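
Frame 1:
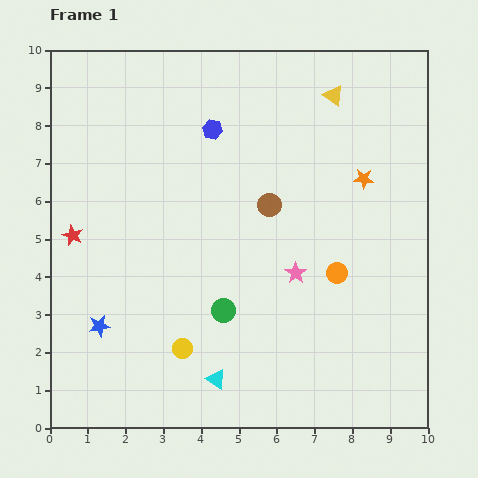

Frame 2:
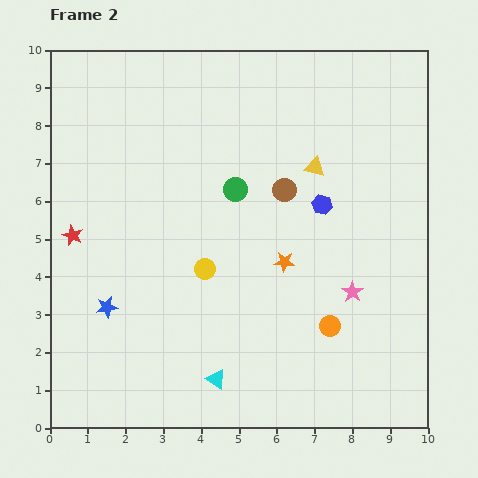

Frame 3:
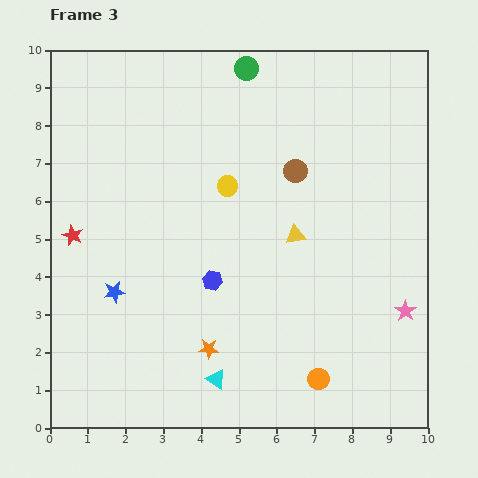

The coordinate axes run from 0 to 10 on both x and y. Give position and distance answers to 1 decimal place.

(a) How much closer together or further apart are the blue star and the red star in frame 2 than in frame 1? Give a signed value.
-0.4

Distance in frame 1: 2.5. Distance in frame 2: 2.1.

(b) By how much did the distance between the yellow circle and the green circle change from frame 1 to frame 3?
+1.6

Distance in frame 1: 1.5. Distance in frame 3: 3.1.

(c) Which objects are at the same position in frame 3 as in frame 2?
the cyan triangle, the red star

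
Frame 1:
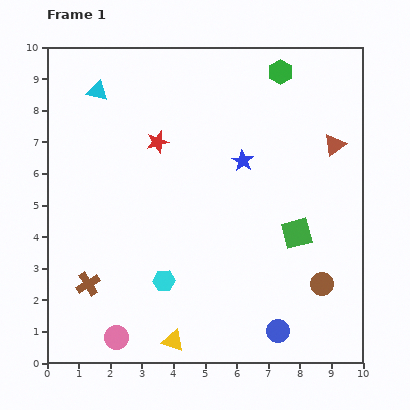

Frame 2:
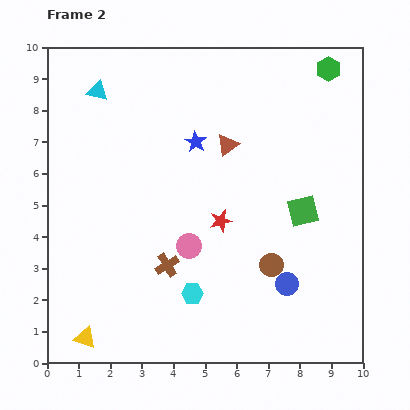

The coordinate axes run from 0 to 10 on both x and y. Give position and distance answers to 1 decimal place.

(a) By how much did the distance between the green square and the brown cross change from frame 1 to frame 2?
-2.2

Distance in frame 1: 6.8. Distance in frame 2: 4.6.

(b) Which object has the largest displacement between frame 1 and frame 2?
the pink circle

(moved 3.7; next 3.4)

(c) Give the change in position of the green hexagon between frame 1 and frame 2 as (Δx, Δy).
(1.5, 0.1)

The green hexagon was at (7.4, 9.2) in frame 1 and (8.9, 9.3) in frame 2.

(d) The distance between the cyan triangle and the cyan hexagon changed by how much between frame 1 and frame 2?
+0.7

Distance in frame 1: 6.4. Distance in frame 2: 7.1.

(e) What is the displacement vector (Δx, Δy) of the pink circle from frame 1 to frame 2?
(2.3, 2.9)

The pink circle was at (2.2, 0.8) in frame 1 and (4.5, 3.7) in frame 2.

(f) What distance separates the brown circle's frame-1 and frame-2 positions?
1.7

The brown circle moved from (8.7, 2.5) to (7.1, 3.1), a distance of √(1.6² + 0.6²) ≈ 1.7.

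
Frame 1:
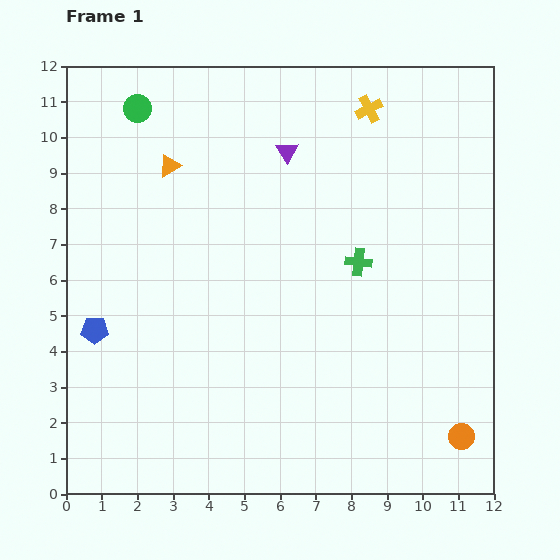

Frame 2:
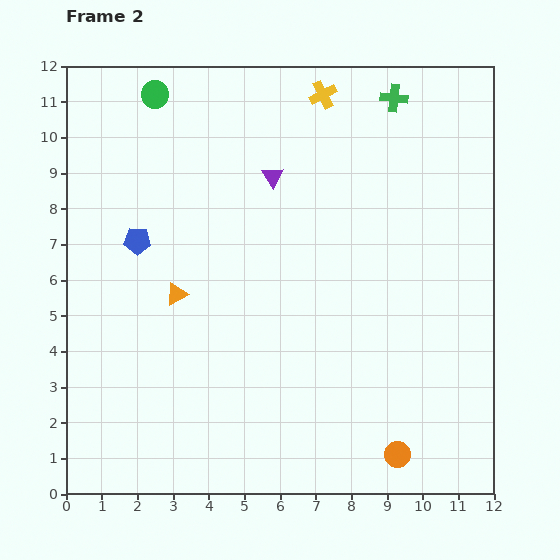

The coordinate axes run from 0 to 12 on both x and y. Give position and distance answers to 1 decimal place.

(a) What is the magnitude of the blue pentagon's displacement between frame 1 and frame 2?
2.8

The blue pentagon moved from (0.8, 4.6) to (2.0, 7.1), a distance of √(1.2² + 2.5²) ≈ 2.8.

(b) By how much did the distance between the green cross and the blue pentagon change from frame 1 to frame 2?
+0.6

Distance in frame 1: 7.6. Distance in frame 2: 8.2.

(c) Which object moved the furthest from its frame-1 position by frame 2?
the green cross

(moved 4.7; next 3.6)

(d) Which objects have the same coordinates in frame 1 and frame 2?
none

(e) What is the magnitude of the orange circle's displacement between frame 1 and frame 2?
1.9

The orange circle moved from (11.1, 1.6) to (9.3, 1.1), a distance of √(1.8² + 0.5²) ≈ 1.9.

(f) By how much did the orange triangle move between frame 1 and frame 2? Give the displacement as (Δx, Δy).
(0.2, -3.6)

The orange triangle was at (2.9, 9.2) in frame 1 and (3.1, 5.6) in frame 2.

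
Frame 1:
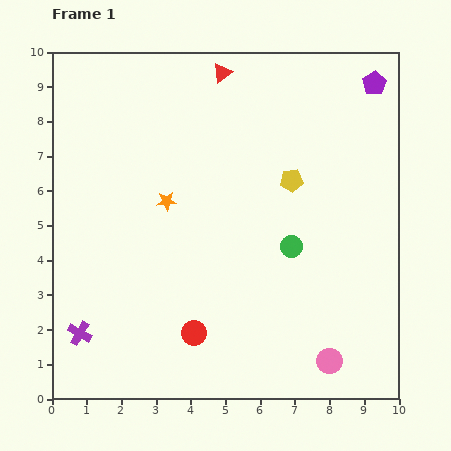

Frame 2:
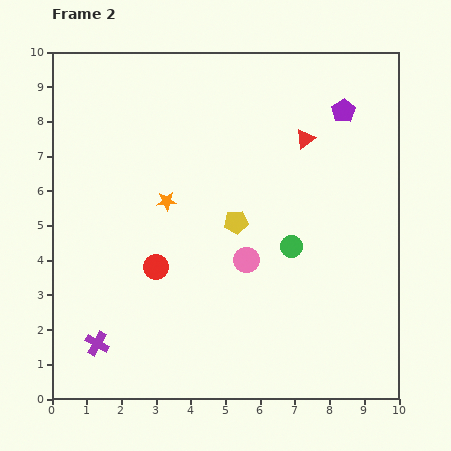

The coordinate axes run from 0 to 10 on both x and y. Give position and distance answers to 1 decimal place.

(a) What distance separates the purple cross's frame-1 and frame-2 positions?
0.6

The purple cross moved from (0.8, 1.9) to (1.3, 1.6), a distance of √(0.5² + 0.3²) ≈ 0.6.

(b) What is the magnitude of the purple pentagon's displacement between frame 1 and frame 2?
1.2

The purple pentagon moved from (9.3, 9.1) to (8.4, 8.3), a distance of √(0.9² + 0.8²) ≈ 1.2.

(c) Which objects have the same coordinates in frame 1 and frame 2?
the orange star, the green circle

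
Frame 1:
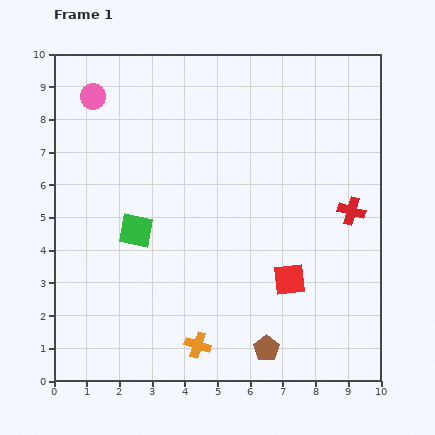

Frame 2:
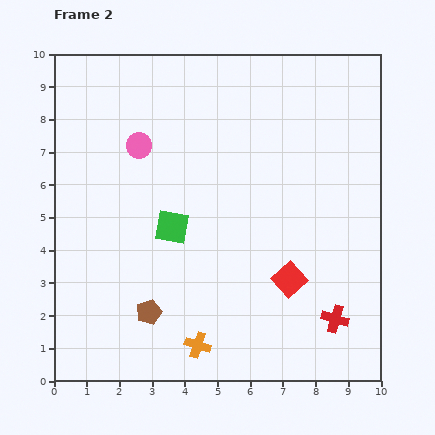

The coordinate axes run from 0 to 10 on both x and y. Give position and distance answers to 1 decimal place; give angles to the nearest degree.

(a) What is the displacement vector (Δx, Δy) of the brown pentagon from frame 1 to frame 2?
(-3.6, 1.1)

The brown pentagon was at (6.5, 1.0) in frame 1 and (2.9, 2.1) in frame 2.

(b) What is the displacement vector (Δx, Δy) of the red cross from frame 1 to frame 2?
(-0.5, -3.3)

The red cross was at (9.1, 5.2) in frame 1 and (8.6, 1.9) in frame 2.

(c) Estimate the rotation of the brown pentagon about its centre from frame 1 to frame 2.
15° clockwise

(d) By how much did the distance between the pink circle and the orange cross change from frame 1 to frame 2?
-1.8

Distance in frame 1: 8.2. Distance in frame 2: 6.4.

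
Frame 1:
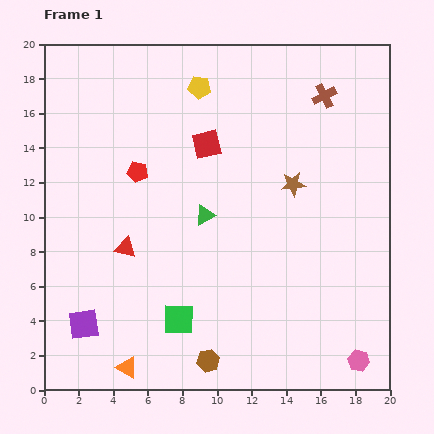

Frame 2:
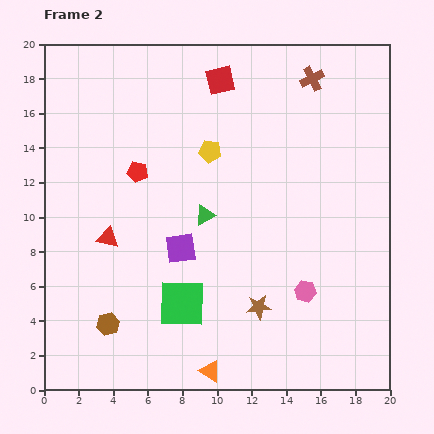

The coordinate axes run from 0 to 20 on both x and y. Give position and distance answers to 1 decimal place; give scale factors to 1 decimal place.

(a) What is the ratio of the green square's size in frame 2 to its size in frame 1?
1.5×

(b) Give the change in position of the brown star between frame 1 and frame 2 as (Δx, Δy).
(-2.0, -7.1)

The brown star was at (14.4, 11.9) in frame 1 and (12.4, 4.8) in frame 2.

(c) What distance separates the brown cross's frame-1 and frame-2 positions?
1.2

The brown cross moved from (16.2, 17.0) to (15.5, 18.0), a distance of √(0.7² + 1.0²) ≈ 1.2.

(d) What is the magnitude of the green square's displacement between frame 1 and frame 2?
0.9

The green square moved from (7.8, 4.1) to (8.0, 5.0), a distance of √(0.2² + 0.9²) ≈ 0.9.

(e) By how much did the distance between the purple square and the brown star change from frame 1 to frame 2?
-9.0

Distance in frame 1: 14.6. Distance in frame 2: 5.6.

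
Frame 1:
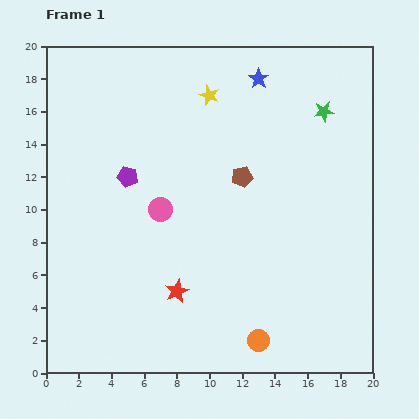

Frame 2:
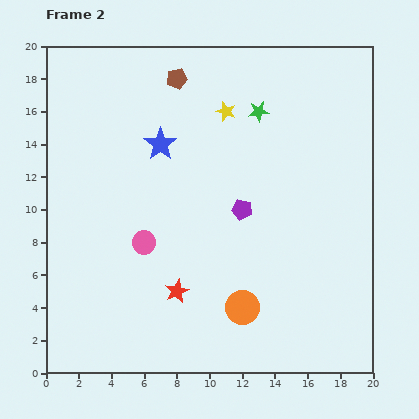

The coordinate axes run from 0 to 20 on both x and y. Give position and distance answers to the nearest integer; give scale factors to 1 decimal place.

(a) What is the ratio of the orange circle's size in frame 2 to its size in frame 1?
1.5×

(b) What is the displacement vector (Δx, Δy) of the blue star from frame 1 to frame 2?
(-6, -4)

The blue star was at (13, 18) in frame 1 and (7, 14) in frame 2.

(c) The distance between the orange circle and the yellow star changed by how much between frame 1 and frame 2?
-3

Distance in frame 1: 15. Distance in frame 2: 12.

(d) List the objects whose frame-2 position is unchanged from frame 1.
the red star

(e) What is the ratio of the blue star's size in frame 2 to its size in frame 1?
1.6×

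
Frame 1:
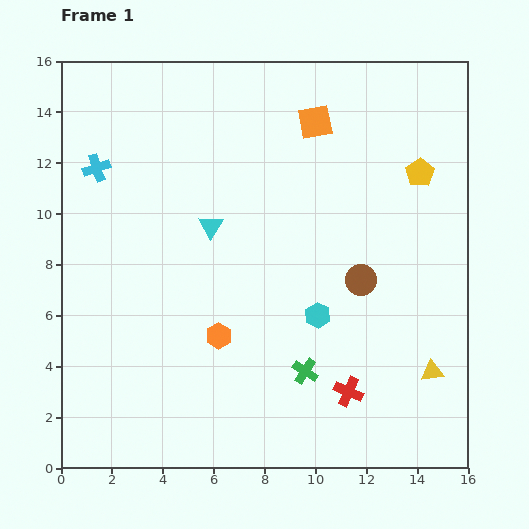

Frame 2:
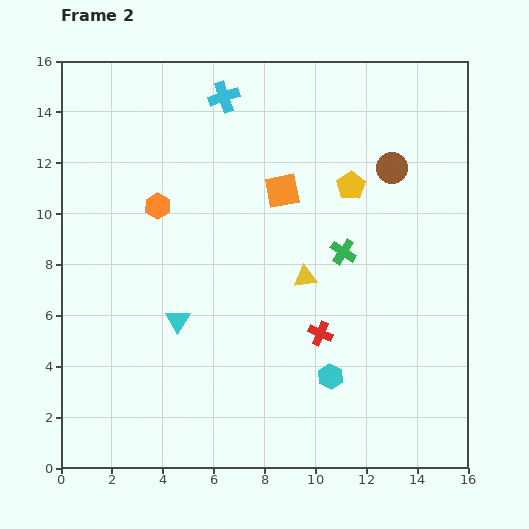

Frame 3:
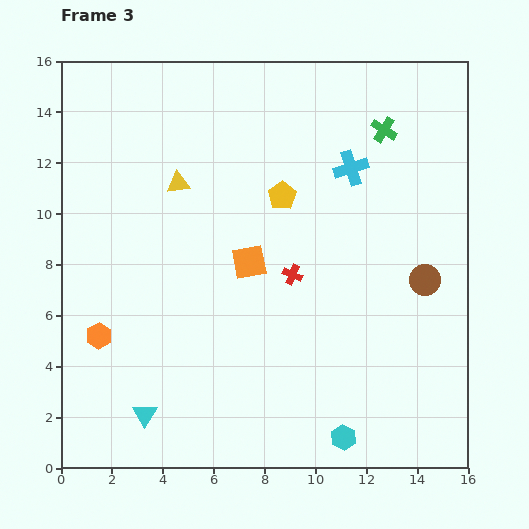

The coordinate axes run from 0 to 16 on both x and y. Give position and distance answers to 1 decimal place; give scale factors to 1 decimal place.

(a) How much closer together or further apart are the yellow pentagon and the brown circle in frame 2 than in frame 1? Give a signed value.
-3.1

Distance in frame 1: 4.8. Distance in frame 2: 1.7.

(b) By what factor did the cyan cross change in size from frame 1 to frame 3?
1.3×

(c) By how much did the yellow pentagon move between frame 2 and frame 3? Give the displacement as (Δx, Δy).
(-2.7, -0.4)

The yellow pentagon was at (11.4, 11.1) in frame 2 and (8.7, 10.7) in frame 3.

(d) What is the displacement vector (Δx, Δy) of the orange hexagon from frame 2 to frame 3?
(-2.3, -5.1)

The orange hexagon was at (3.8, 10.3) in frame 2 and (1.5, 5.2) in frame 3.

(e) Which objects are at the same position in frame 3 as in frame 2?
none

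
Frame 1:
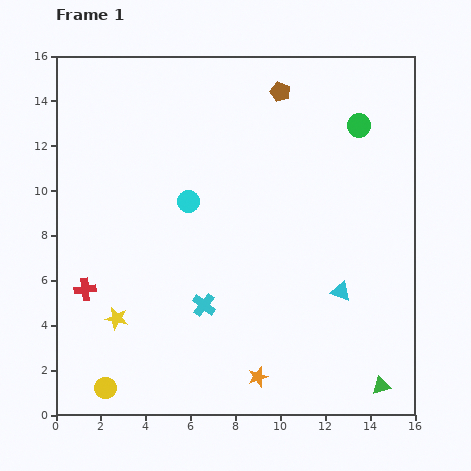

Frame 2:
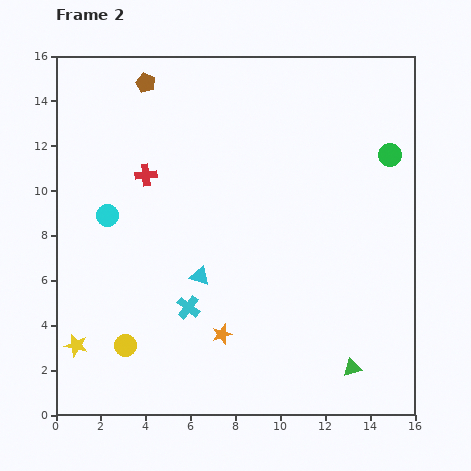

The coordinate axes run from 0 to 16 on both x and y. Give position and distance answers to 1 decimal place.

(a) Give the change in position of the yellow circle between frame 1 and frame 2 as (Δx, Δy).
(0.9, 1.9)

The yellow circle was at (2.2, 1.2) in frame 1 and (3.1, 3.1) in frame 2.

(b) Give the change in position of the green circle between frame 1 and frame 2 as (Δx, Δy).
(1.4, -1.3)

The green circle was at (13.5, 12.9) in frame 1 and (14.9, 11.6) in frame 2.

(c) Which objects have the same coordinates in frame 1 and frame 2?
none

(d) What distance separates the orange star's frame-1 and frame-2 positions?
2.5

The orange star moved from (9.0, 1.7) to (7.4, 3.6), a distance of √(1.6² + 1.9²) ≈ 2.5.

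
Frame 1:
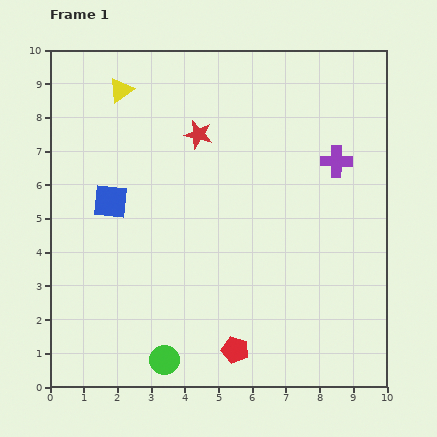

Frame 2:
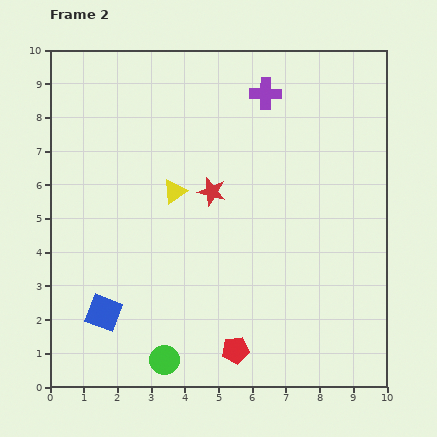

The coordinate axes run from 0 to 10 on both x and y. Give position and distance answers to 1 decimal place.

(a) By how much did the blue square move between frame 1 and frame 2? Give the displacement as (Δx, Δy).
(-0.2, -3.3)

The blue square was at (1.8, 5.5) in frame 1 and (1.6, 2.2) in frame 2.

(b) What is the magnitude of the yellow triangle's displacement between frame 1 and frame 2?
3.4

The yellow triangle moved from (2.1, 8.8) to (3.7, 5.8), a distance of √(1.6² + 3.0²) ≈ 3.4.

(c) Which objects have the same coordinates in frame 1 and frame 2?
the red pentagon, the green circle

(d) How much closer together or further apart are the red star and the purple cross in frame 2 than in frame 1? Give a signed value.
-0.9

Distance in frame 1: 4.2. Distance in frame 2: 3.3.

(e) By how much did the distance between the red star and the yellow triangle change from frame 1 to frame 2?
-1.5

Distance in frame 1: 2.6. Distance in frame 2: 1.1.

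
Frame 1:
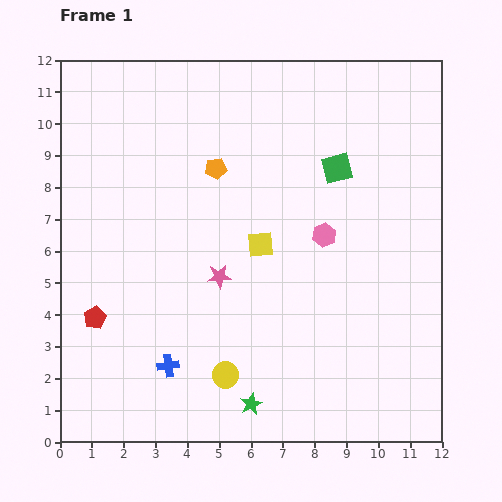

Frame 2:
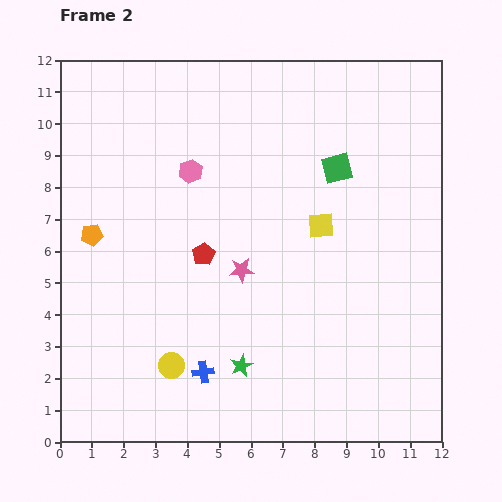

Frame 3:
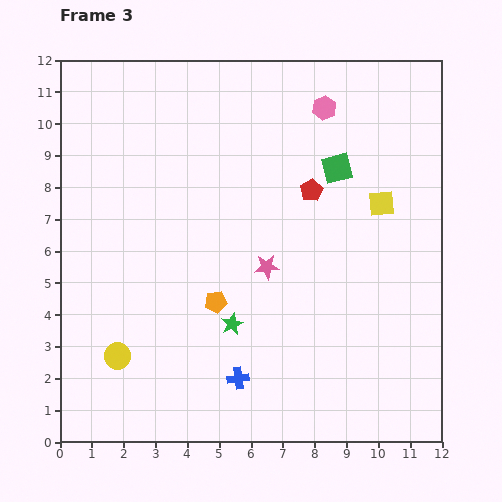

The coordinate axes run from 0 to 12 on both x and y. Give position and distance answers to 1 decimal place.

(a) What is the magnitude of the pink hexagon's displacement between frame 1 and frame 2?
4.7

The pink hexagon moved from (8.3, 6.5) to (4.1, 8.5), a distance of √(4.2² + 2.0²) ≈ 4.7.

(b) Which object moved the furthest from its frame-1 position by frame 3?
the red pentagon

(moved 7.9; next 4.2)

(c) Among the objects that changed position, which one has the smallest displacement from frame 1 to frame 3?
the pink star

(moved 1.5)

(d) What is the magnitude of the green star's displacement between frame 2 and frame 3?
1.3

The green star moved from (5.7, 2.4) to (5.4, 3.7), a distance of √(0.3² + 1.3²) ≈ 1.3.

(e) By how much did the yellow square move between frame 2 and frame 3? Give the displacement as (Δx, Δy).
(1.9, 0.7)

The yellow square was at (8.2, 6.8) in frame 2 and (10.1, 7.5) in frame 3.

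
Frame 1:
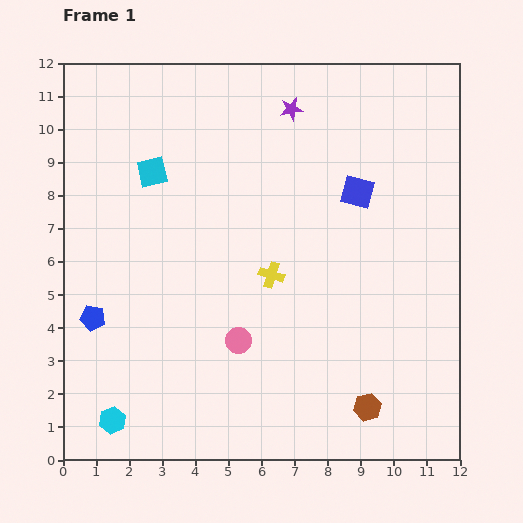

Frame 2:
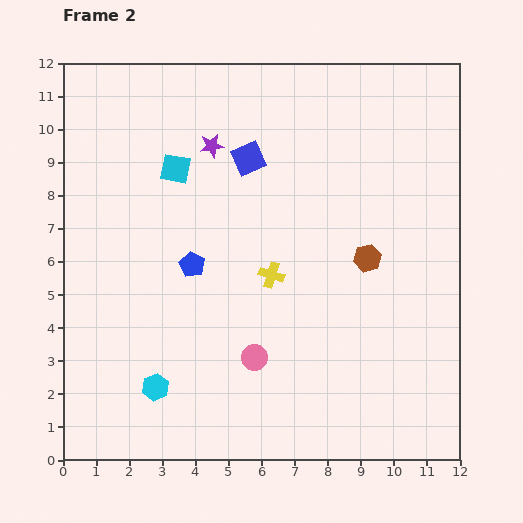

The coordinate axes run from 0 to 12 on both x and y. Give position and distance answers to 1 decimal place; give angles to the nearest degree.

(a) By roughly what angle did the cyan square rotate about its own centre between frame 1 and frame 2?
24° clockwise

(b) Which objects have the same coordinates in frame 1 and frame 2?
the yellow cross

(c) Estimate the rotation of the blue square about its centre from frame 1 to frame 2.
39° counter-clockwise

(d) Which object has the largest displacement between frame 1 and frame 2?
the brown hexagon

(moved 4.5; next 3.4)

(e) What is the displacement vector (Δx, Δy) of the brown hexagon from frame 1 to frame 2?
(0.0, 4.5)

The brown hexagon was at (9.2, 1.6) in frame 1 and (9.2, 6.1) in frame 2.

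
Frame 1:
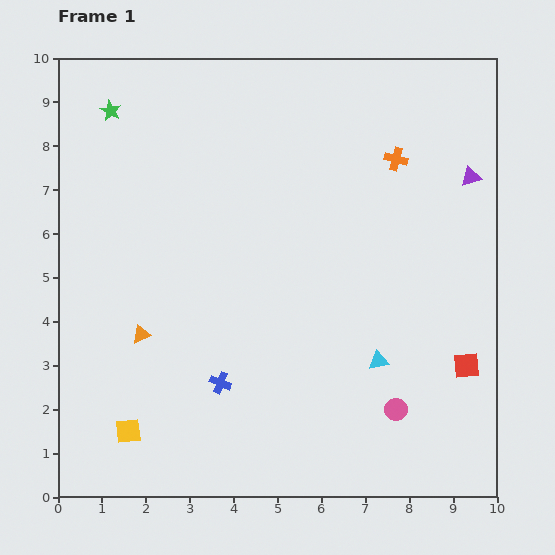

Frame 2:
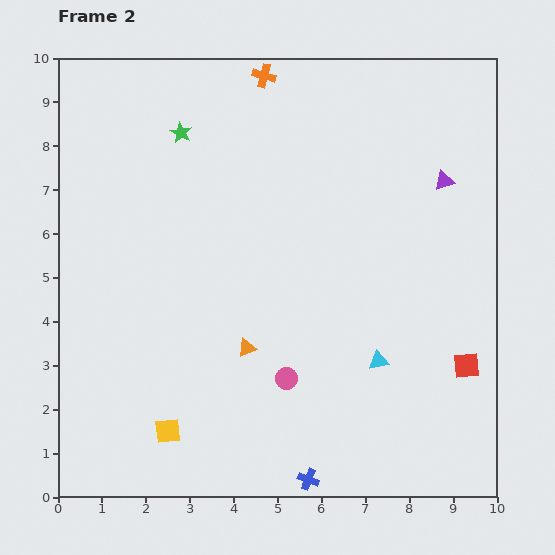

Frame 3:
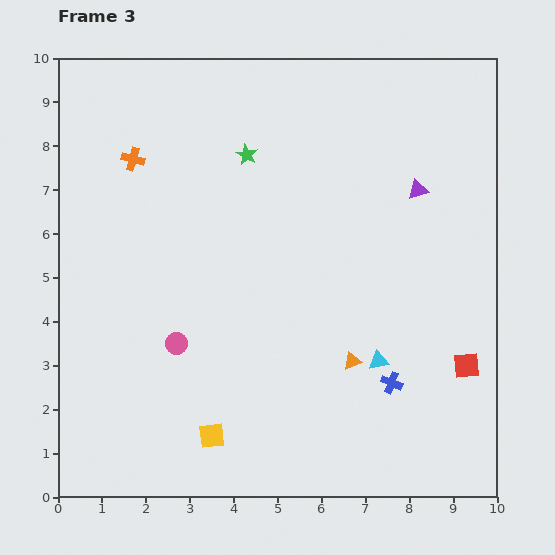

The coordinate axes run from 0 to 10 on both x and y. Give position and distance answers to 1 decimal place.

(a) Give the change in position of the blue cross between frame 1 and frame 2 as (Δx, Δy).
(2.0, -2.2)

The blue cross was at (3.7, 2.6) in frame 1 and (5.7, 0.4) in frame 2.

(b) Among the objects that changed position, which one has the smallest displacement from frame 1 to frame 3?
the purple triangle

(moved 1.2)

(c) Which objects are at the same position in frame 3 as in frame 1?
the cyan triangle, the red square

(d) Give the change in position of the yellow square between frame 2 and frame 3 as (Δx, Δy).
(1.0, -0.1)

The yellow square was at (2.5, 1.5) in frame 2 and (3.5, 1.4) in frame 3.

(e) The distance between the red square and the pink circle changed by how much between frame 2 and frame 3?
+2.5

Distance in frame 2: 4.1. Distance in frame 3: 6.6.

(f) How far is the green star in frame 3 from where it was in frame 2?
1.6

The green star moved from (2.8, 8.3) to (4.3, 7.8), a distance of √(1.5² + 0.5²) ≈ 1.6.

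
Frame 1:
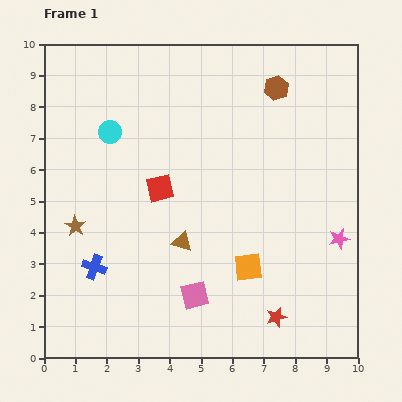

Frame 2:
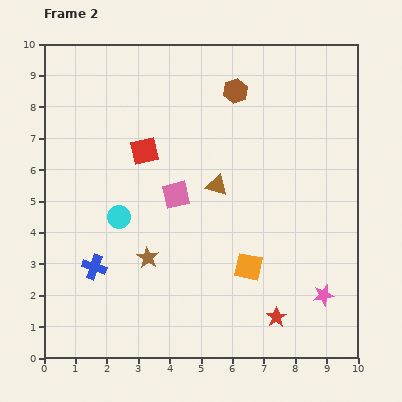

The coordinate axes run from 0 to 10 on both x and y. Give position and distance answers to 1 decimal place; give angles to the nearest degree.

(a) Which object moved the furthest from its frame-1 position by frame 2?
the pink square

(moved 3.3; next 2.7)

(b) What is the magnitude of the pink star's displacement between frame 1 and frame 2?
1.9

The pink star moved from (9.4, 3.8) to (8.9, 2.0), a distance of √(0.5² + 1.8²) ≈ 1.9.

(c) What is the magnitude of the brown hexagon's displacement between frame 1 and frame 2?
1.3

The brown hexagon moved from (7.4, 8.6) to (6.1, 8.5), a distance of √(1.3² + 0.1²) ≈ 1.3.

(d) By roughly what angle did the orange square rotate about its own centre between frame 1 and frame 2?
19° clockwise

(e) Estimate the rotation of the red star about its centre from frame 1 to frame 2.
20° counter-clockwise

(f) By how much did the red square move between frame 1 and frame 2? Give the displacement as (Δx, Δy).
(-0.5, 1.2)

The red square was at (3.7, 5.4) in frame 1 and (3.2, 6.6) in frame 2.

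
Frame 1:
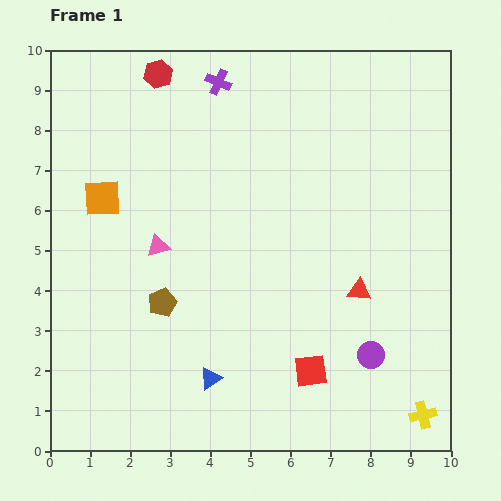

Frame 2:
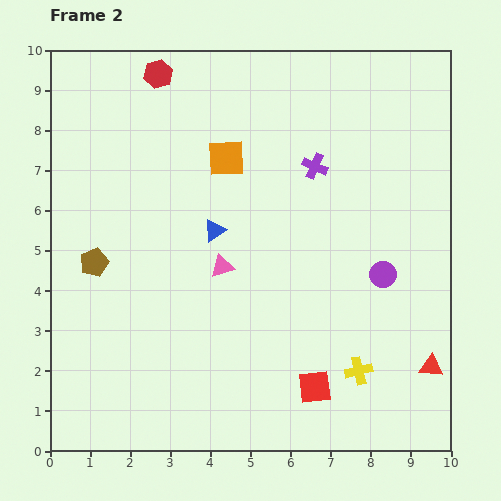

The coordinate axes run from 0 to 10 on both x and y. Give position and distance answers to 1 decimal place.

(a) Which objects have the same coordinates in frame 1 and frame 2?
the red hexagon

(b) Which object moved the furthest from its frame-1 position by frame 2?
the blue triangle

(moved 3.7; next 3.3)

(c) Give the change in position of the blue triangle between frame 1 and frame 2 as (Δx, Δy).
(0.1, 3.7)

The blue triangle was at (4.0, 1.8) in frame 1 and (4.1, 5.5) in frame 2.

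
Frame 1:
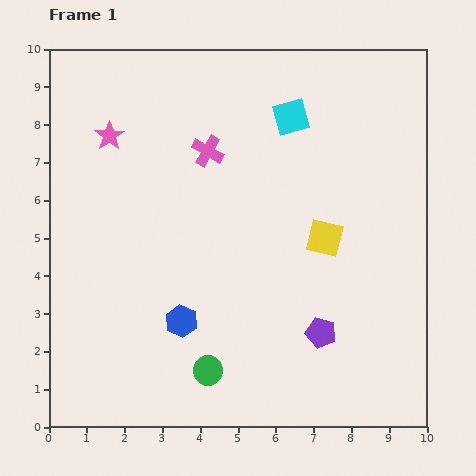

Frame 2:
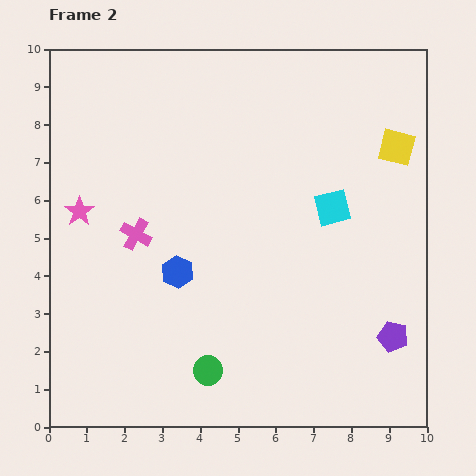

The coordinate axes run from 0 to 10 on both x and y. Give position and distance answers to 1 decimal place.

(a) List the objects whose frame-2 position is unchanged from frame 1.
the green circle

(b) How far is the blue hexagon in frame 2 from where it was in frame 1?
1.3

The blue hexagon moved from (3.5, 2.8) to (3.4, 4.1), a distance of √(0.1² + 1.3²) ≈ 1.3.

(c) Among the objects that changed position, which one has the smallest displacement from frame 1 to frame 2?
the blue hexagon

(moved 1.3)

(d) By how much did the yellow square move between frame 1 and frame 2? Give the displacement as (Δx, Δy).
(1.9, 2.4)

The yellow square was at (7.3, 5.0) in frame 1 and (9.2, 7.4) in frame 2.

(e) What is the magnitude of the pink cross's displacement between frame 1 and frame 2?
2.9

The pink cross moved from (4.2, 7.3) to (2.3, 5.1), a distance of √(1.9² + 2.2²) ≈ 2.9.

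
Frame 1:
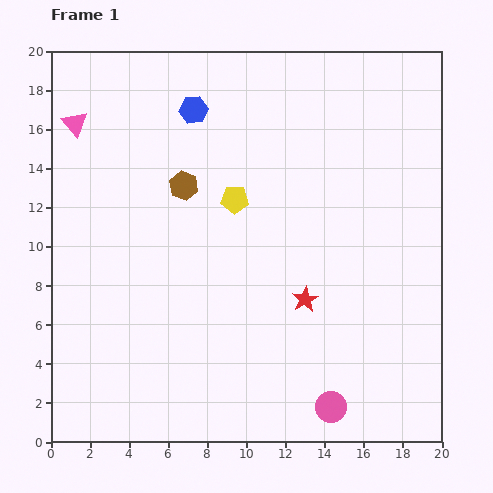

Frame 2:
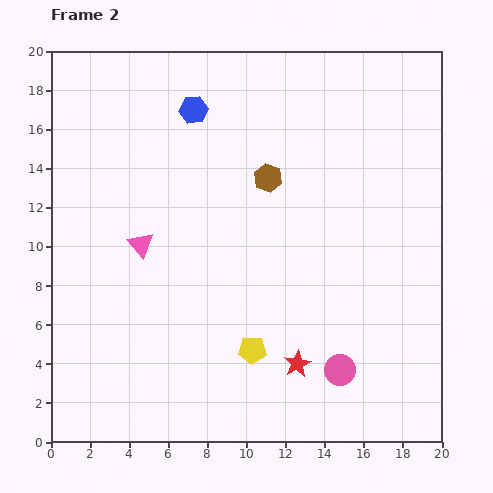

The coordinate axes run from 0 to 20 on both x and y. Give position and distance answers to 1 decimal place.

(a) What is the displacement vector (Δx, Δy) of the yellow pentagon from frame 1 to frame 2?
(0.9, -7.7)

The yellow pentagon was at (9.4, 12.4) in frame 1 and (10.3, 4.7) in frame 2.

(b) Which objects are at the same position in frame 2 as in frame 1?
the blue hexagon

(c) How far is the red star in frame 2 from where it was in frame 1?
3.3

The red star moved from (13.0, 7.3) to (12.6, 4.0), a distance of √(0.4² + 3.3²) ≈ 3.3.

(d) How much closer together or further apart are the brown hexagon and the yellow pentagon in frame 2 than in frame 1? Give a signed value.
+6.1

Distance in frame 1: 2.7. Distance in frame 2: 8.8.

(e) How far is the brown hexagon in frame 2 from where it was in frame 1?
4.3

The brown hexagon moved from (6.8, 13.1) to (11.1, 13.5), a distance of √(4.3² + 0.4²) ≈ 4.3.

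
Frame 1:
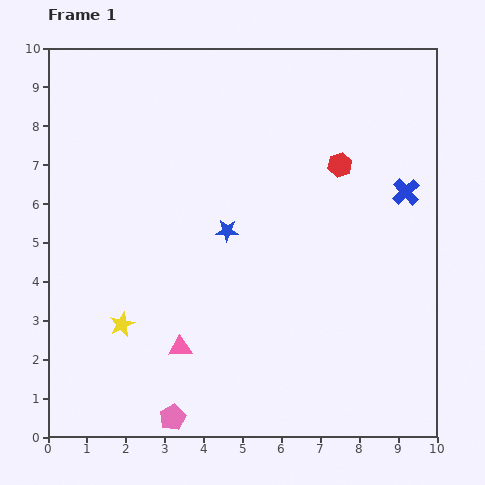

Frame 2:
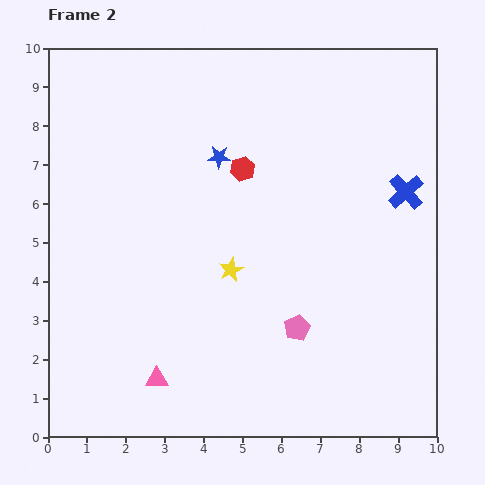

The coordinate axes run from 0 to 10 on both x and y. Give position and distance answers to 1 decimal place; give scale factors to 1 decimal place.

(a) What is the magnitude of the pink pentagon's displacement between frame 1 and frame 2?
3.9

The pink pentagon moved from (3.2, 0.5) to (6.4, 2.8), a distance of √(3.2² + 2.3²) ≈ 3.9.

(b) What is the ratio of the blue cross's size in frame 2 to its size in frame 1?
1.3×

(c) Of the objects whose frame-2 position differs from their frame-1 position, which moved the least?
the pink triangle

(moved 1.0)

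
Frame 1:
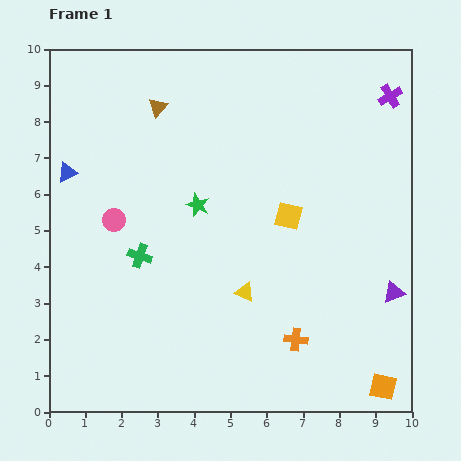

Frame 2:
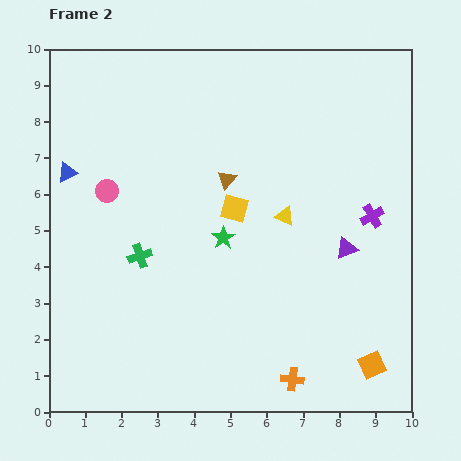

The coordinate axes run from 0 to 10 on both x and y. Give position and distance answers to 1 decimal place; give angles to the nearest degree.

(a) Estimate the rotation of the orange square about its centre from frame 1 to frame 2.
36° counter-clockwise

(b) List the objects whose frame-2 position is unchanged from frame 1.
the green cross, the blue triangle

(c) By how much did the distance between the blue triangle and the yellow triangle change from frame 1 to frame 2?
+0.2

Distance in frame 1: 5.9. Distance in frame 2: 6.1.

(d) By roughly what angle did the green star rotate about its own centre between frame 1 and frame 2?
18° clockwise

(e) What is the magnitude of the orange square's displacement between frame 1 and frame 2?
0.7

The orange square moved from (9.2, 0.7) to (8.9, 1.3), a distance of √(0.3² + 0.6²) ≈ 0.7.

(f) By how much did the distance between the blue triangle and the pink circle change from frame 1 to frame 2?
-0.6

Distance in frame 1: 1.8. Distance in frame 2: 1.2.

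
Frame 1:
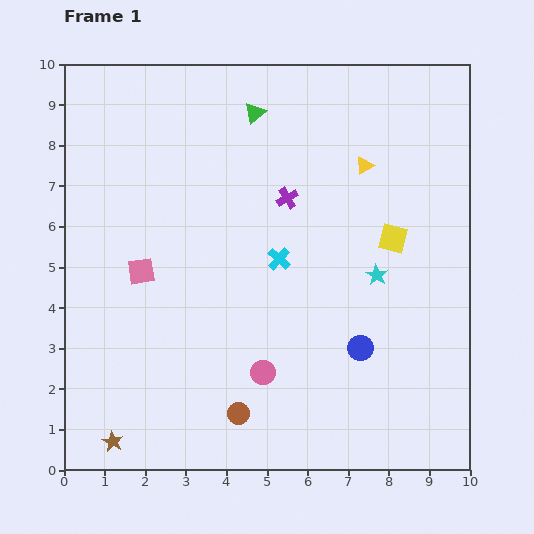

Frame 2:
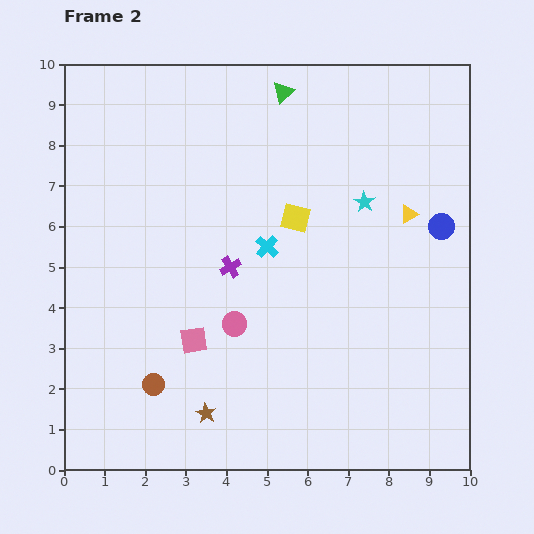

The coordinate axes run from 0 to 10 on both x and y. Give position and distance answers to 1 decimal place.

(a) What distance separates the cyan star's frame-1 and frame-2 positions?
1.8

The cyan star moved from (7.7, 4.8) to (7.4, 6.6), a distance of √(0.3² + 1.8²) ≈ 1.8.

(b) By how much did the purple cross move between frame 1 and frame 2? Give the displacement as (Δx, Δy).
(-1.4, -1.7)

The purple cross was at (5.5, 6.7) in frame 1 and (4.1, 5.0) in frame 2.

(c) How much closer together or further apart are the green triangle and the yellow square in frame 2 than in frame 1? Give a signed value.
-1.5

Distance in frame 1: 4.6. Distance in frame 2: 3.1.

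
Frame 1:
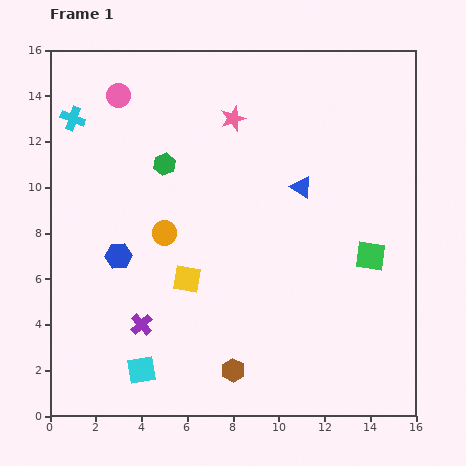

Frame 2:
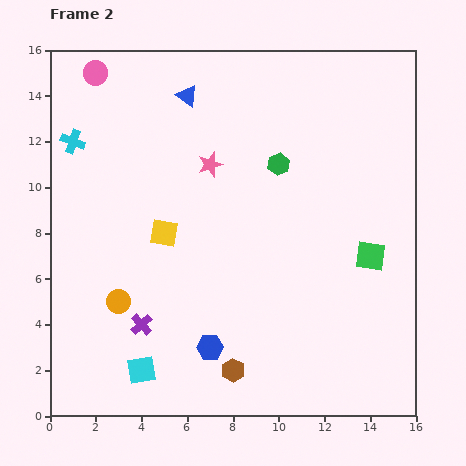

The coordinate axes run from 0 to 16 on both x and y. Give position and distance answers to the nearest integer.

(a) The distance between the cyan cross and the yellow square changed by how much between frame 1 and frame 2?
-3

Distance in frame 1: 9. Distance in frame 2: 6.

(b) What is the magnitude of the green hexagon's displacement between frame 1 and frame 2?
5

The green hexagon moved from (5, 11) to (10, 11), a distance of √(5² + 0²) ≈ 5.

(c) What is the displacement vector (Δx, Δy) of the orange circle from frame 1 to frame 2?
(-2, -3)

The orange circle was at (5, 8) in frame 1 and (3, 5) in frame 2.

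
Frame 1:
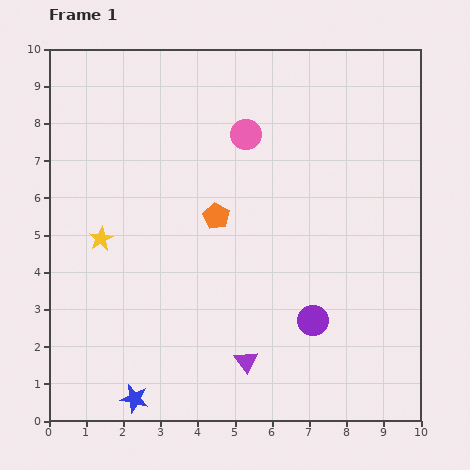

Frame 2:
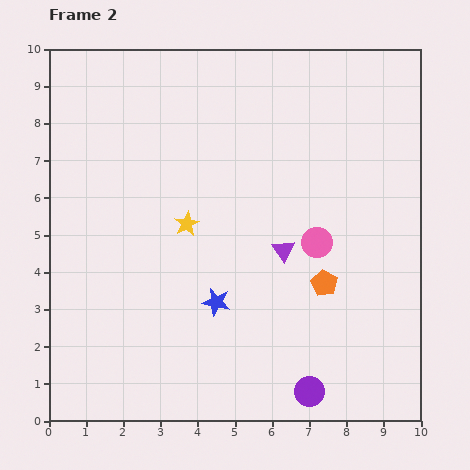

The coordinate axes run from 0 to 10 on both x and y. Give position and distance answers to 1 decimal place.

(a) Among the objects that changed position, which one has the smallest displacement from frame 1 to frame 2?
the purple circle

(moved 1.9)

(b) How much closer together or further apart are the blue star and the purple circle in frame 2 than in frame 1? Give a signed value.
-1.7

Distance in frame 1: 5.2. Distance in frame 2: 3.5.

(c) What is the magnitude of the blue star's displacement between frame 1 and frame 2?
3.4

The blue star moved from (2.3, 0.6) to (4.5, 3.2), a distance of √(2.2² + 2.6²) ≈ 3.4.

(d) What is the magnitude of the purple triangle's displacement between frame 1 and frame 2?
3.2

The purple triangle moved from (5.3, 1.6) to (6.3, 4.6), a distance of √(1.0² + 3.0²) ≈ 3.2.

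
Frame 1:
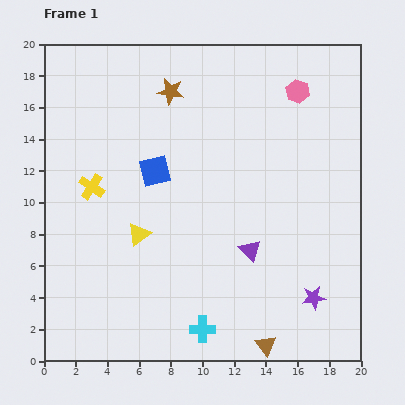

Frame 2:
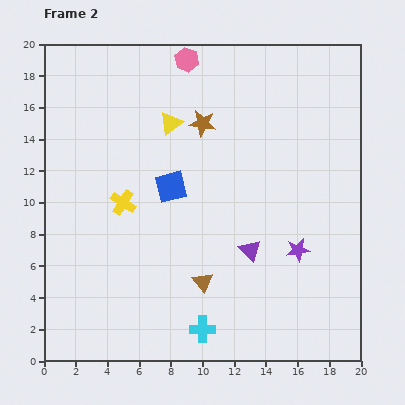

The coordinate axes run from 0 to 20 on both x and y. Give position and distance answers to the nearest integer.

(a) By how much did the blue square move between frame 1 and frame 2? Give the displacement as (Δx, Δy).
(1, -1)

The blue square was at (7, 12) in frame 1 and (8, 11) in frame 2.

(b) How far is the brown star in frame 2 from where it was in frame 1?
3

The brown star moved from (8, 17) to (10, 15), a distance of √(2² + 2²) ≈ 3.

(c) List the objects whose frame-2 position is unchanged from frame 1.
the cyan cross, the purple triangle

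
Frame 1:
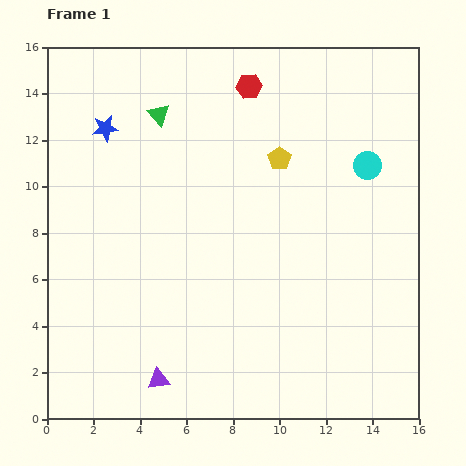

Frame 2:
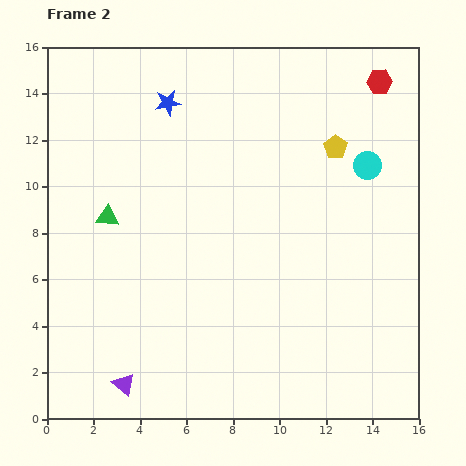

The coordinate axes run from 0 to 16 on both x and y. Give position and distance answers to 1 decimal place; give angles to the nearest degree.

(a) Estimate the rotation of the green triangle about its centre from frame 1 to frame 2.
42° counter-clockwise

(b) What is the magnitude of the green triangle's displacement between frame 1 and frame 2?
4.9

The green triangle moved from (4.8, 13.1) to (2.6, 8.7), a distance of √(2.2² + 4.4²) ≈ 4.9.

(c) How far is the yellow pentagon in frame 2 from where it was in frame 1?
2.5

The yellow pentagon moved from (10.0, 11.2) to (12.4, 11.7), a distance of √(2.4² + 0.5²) ≈ 2.5.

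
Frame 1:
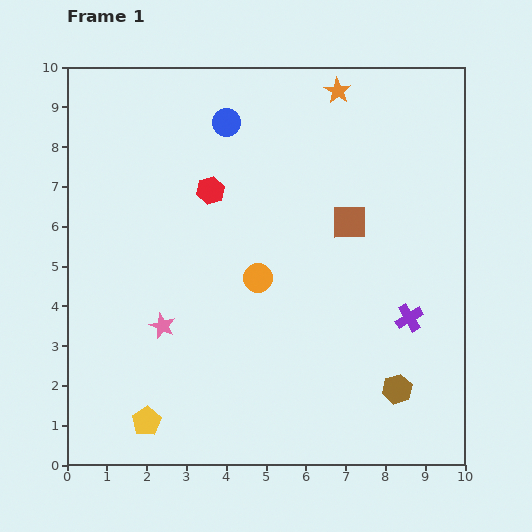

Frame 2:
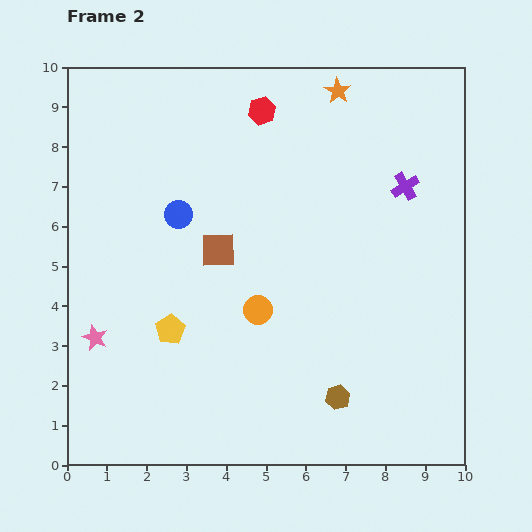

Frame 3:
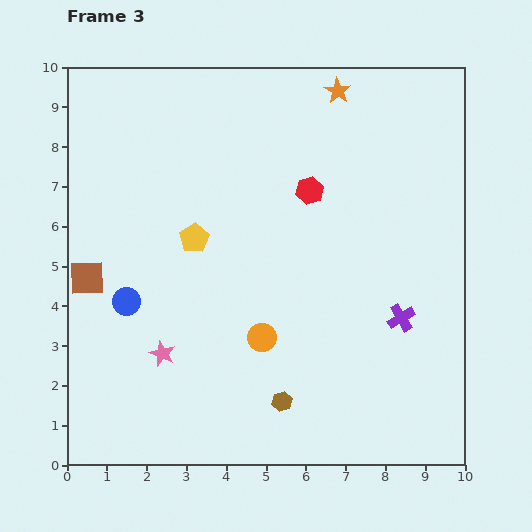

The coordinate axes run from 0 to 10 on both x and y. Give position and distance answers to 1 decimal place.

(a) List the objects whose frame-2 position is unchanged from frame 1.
the orange star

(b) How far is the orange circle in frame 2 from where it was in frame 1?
0.8

The orange circle moved from (4.8, 4.7) to (4.8, 3.9), a distance of √(0.0² + 0.8²) ≈ 0.8.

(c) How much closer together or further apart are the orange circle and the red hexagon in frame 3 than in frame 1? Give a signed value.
+1.4

Distance in frame 1: 2.5. Distance in frame 3: 3.9.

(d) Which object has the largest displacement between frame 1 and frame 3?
the brown square

(moved 6.7; next 5.1)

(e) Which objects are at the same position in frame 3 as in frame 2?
the orange star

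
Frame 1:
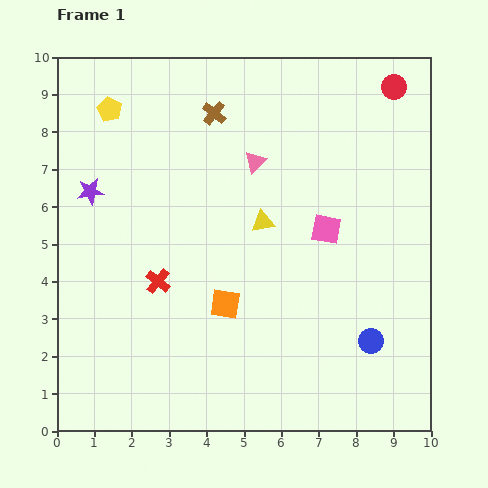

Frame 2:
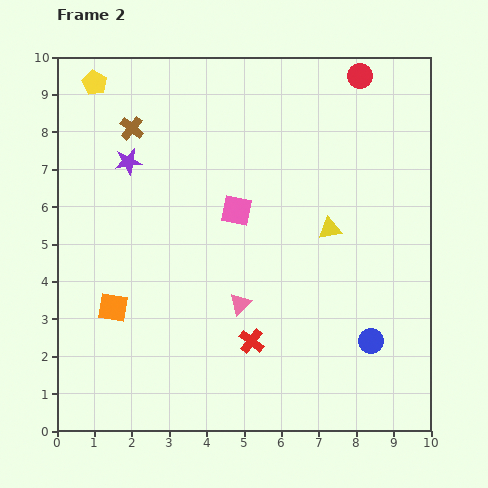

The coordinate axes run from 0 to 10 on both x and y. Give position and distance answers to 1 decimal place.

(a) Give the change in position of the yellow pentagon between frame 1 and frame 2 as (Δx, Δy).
(-0.4, 0.7)

The yellow pentagon was at (1.4, 8.6) in frame 1 and (1.0, 9.3) in frame 2.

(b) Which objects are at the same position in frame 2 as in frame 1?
the blue circle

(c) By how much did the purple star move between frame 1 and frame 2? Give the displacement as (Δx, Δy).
(1.0, 0.8)

The purple star was at (0.9, 6.4) in frame 1 and (1.9, 7.2) in frame 2.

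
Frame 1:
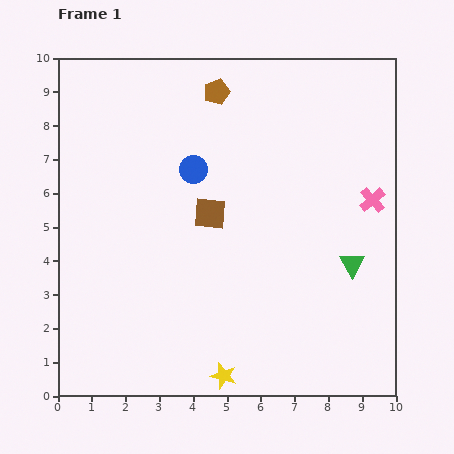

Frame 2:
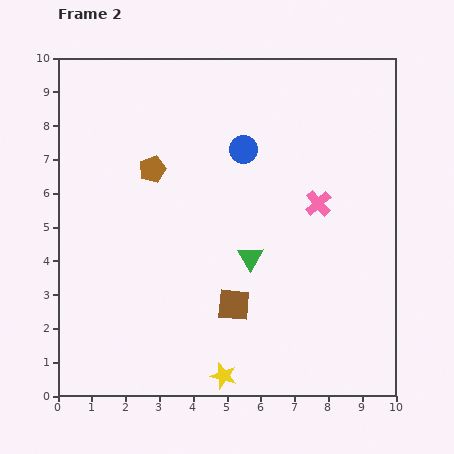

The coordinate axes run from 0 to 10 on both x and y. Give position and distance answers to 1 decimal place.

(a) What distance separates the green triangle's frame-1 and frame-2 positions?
3.0

The green triangle moved from (8.7, 3.9) to (5.7, 4.1), a distance of √(3.0² + 0.2²) ≈ 3.0.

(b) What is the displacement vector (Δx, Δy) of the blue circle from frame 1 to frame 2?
(1.5, 0.6)

The blue circle was at (4.0, 6.7) in frame 1 and (5.5, 7.3) in frame 2.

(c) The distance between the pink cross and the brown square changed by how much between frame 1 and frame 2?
-0.9

Distance in frame 1: 4.8. Distance in frame 2: 3.9.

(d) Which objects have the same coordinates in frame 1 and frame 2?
the yellow star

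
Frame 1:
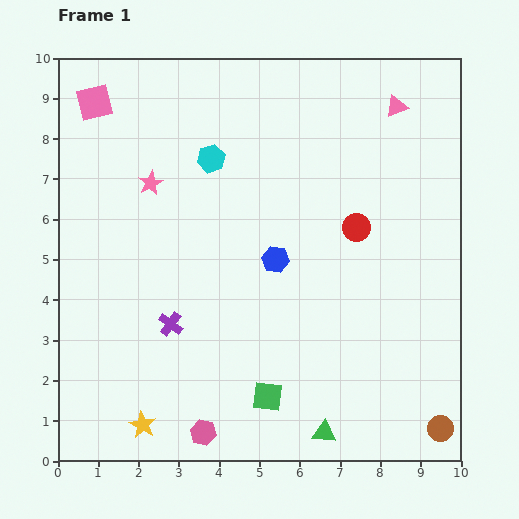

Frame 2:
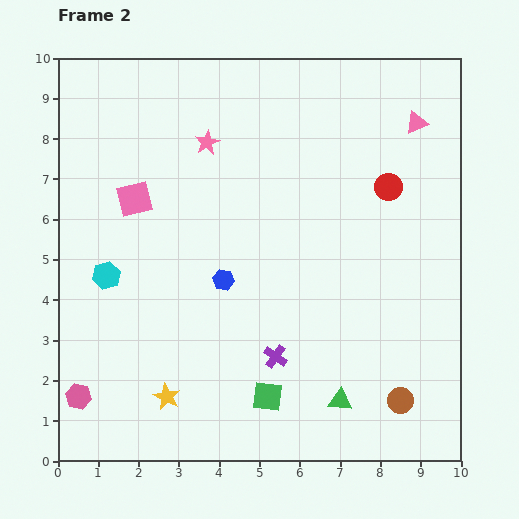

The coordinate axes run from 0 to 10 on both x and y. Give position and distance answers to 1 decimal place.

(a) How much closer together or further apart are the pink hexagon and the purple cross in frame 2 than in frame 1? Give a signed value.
+2.2

Distance in frame 1: 2.8. Distance in frame 2: 5.0.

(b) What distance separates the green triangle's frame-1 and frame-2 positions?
0.9

The green triangle moved from (6.6, 0.7) to (7.0, 1.5), a distance of √(0.4² + 0.8²) ≈ 0.9.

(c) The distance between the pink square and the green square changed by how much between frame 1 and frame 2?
-2.6

Distance in frame 1: 8.5. Distance in frame 2: 5.9.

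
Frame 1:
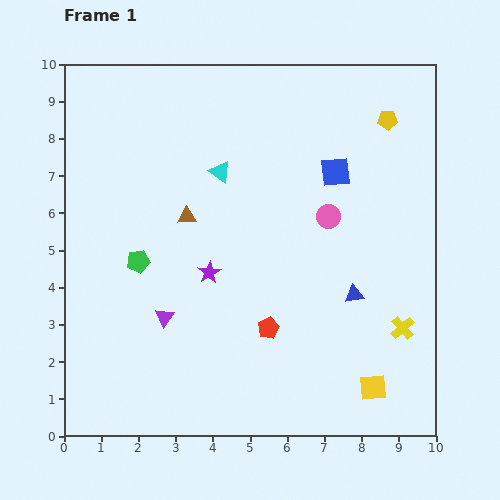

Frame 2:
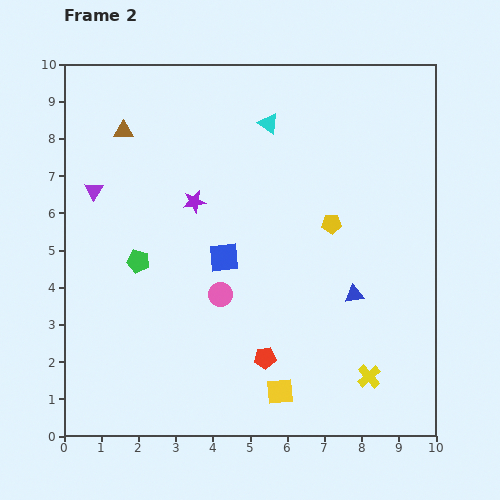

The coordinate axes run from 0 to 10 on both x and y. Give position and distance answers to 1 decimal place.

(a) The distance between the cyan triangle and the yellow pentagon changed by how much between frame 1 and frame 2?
-1.5

Distance in frame 1: 4.7. Distance in frame 2: 3.2.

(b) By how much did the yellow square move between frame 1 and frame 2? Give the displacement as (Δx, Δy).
(-2.5, -0.1)

The yellow square was at (8.3, 1.3) in frame 1 and (5.8, 1.2) in frame 2.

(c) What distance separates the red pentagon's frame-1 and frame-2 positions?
0.8

The red pentagon moved from (5.5, 2.9) to (5.4, 2.1), a distance of √(0.1² + 0.8²) ≈ 0.8.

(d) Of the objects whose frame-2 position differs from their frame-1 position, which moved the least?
the red pentagon

(moved 0.8)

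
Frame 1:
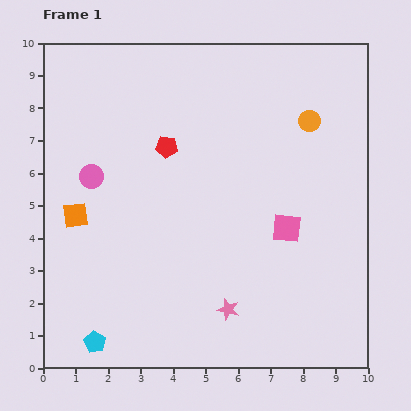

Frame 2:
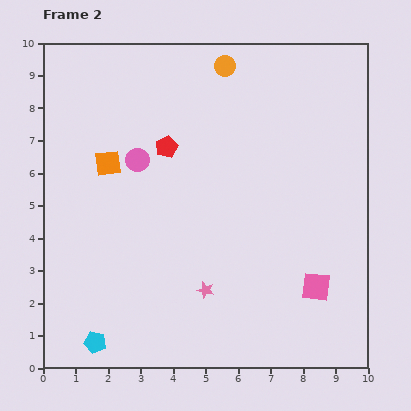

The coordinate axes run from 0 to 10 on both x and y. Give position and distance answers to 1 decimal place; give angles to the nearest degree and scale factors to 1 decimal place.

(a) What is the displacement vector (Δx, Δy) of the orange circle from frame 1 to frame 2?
(-2.6, 1.7)

The orange circle was at (8.2, 7.6) in frame 1 and (5.6, 9.3) in frame 2.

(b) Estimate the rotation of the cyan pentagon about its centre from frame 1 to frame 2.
17° counter-clockwise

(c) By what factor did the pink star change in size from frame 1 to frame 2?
0.8×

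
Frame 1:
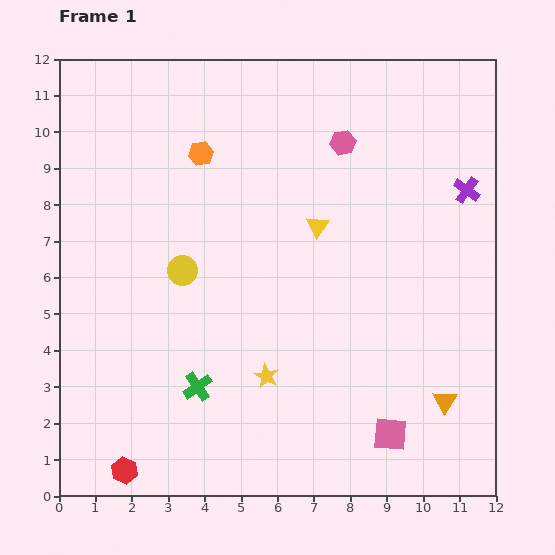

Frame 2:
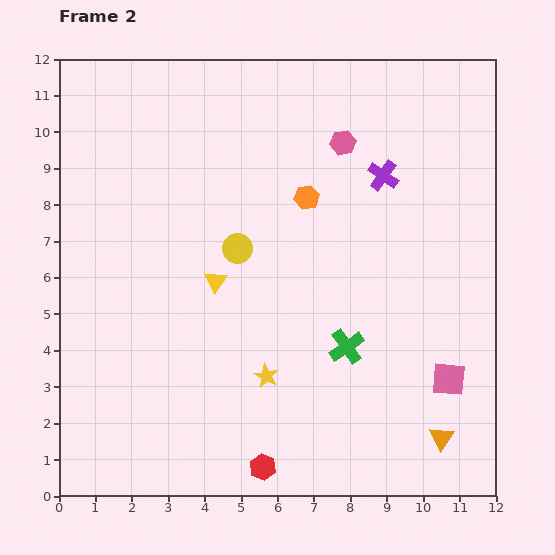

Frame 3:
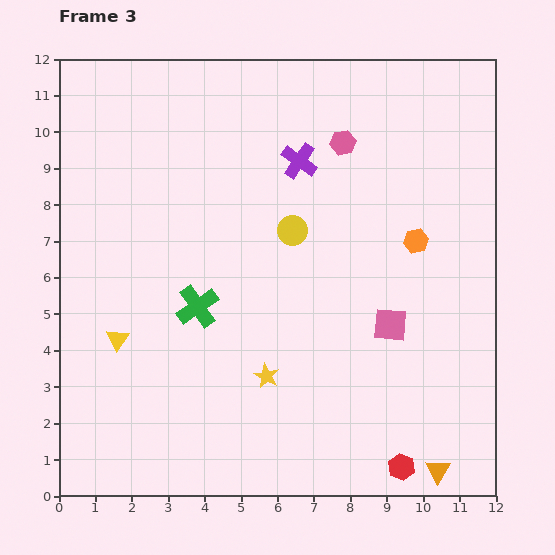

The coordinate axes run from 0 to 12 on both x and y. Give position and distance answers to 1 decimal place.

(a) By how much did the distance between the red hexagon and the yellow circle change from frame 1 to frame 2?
+0.3

Distance in frame 1: 5.7. Distance in frame 2: 6.0.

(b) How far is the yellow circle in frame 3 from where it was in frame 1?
3.2

The yellow circle moved from (3.4, 6.2) to (6.4, 7.3), a distance of √(3.0² + 1.1²) ≈ 3.2.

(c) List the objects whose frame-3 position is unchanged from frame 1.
the yellow star, the pink hexagon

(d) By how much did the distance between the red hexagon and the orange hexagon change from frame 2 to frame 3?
-1.3

Distance in frame 2: 7.5. Distance in frame 3: 6.2.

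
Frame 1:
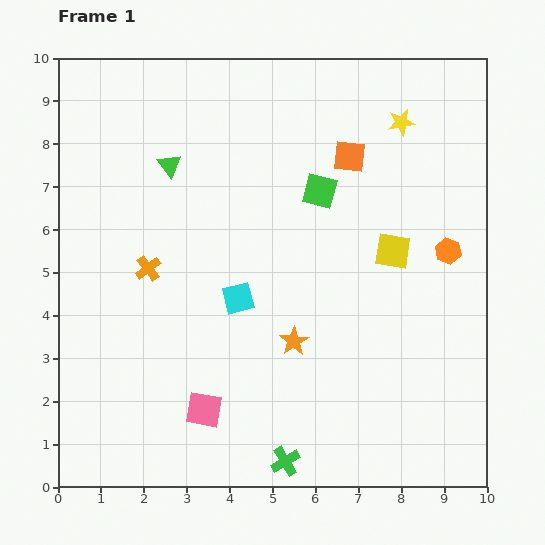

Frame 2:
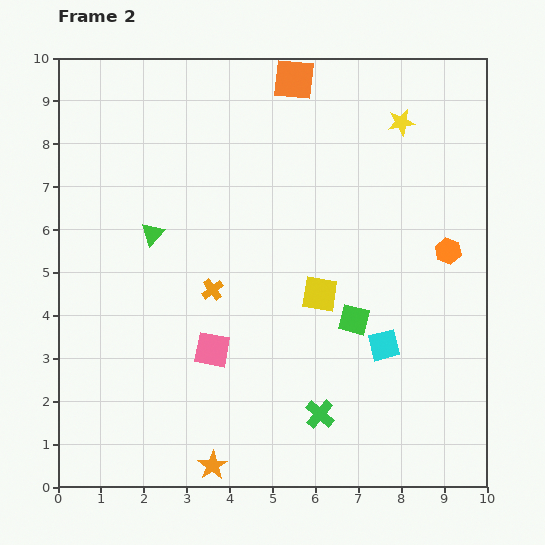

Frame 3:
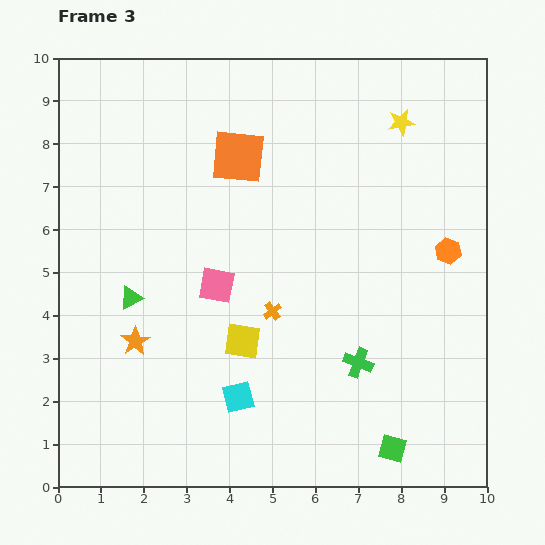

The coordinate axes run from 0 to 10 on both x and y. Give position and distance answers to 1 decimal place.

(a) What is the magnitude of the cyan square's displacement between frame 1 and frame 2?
3.6

The cyan square moved from (4.2, 4.4) to (7.6, 3.3), a distance of √(3.4² + 1.1²) ≈ 3.6.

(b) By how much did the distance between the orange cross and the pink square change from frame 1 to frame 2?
-2.1

Distance in frame 1: 3.5. Distance in frame 2: 1.4.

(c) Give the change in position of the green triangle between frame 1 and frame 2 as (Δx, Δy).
(-0.4, -1.6)

The green triangle was at (2.6, 7.5) in frame 1 and (2.2, 5.9) in frame 2.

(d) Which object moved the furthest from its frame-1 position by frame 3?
the green square

(moved 6.2; next 4.1)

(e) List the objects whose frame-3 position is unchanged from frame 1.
the orange hexagon, the yellow star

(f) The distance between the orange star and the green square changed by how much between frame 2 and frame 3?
+1.8

Distance in frame 2: 4.7. Distance in frame 3: 6.5.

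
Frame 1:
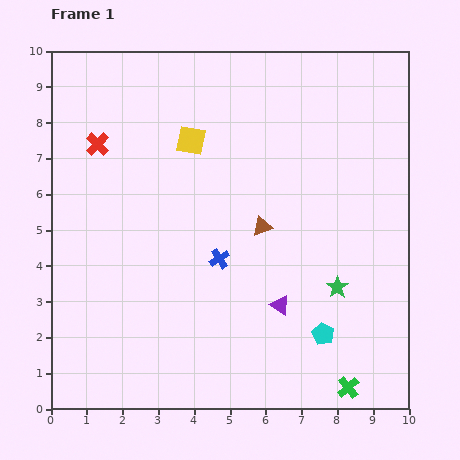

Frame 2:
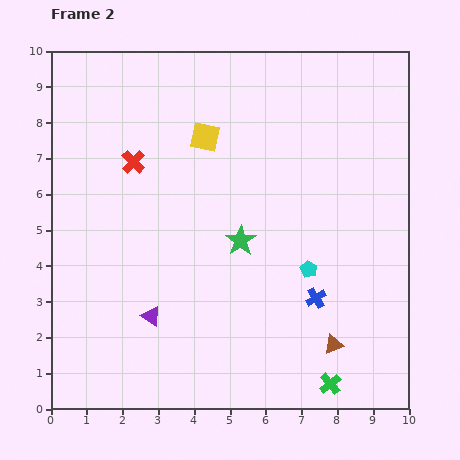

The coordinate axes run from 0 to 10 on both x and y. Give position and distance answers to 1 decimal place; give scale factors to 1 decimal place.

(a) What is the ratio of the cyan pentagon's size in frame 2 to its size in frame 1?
0.8×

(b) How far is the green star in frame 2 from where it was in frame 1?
3.0

The green star moved from (8.0, 3.4) to (5.3, 4.7), a distance of √(2.7² + 1.3²) ≈ 3.0.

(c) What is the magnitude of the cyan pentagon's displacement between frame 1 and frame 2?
1.8

The cyan pentagon moved from (7.6, 2.1) to (7.2, 3.9), a distance of √(0.4² + 1.8²) ≈ 1.8.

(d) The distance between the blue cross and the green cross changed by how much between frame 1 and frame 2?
-2.7

Distance in frame 1: 5.1. Distance in frame 2: 2.4.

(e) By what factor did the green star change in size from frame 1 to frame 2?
1.4×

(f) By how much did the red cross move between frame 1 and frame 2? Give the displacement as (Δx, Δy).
(1.0, -0.5)

The red cross was at (1.3, 7.4) in frame 1 and (2.3, 6.9) in frame 2.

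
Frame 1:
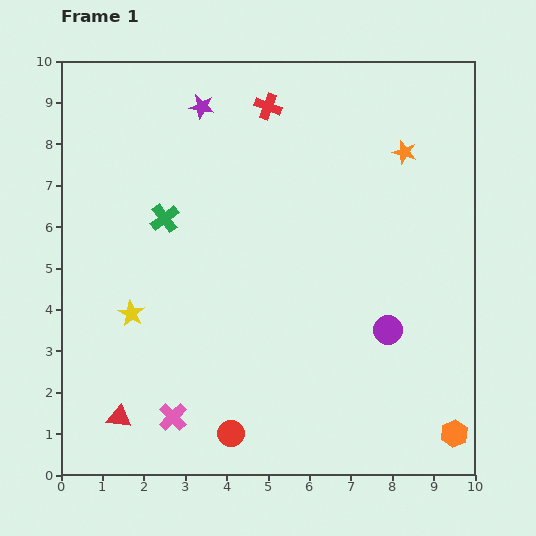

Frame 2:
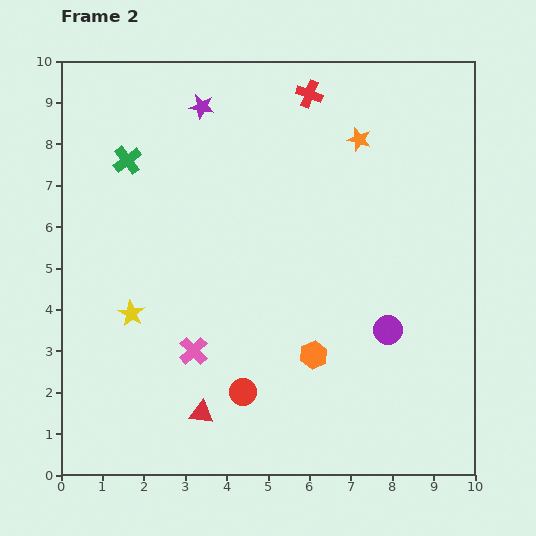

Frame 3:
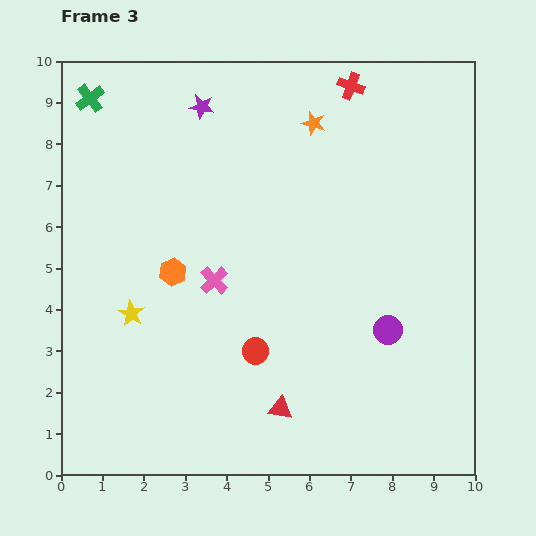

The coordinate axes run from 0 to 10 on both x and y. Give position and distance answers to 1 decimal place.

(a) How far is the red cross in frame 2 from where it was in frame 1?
1.0

The red cross moved from (5.0, 8.9) to (6.0, 9.2), a distance of √(1.0² + 0.3²) ≈ 1.0.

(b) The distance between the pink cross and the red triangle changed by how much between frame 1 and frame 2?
+0.2

Distance in frame 1: 1.3. Distance in frame 2: 1.5.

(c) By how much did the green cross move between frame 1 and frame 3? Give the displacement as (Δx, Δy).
(-1.8, 2.9)

The green cross was at (2.5, 6.2) in frame 1 and (0.7, 9.1) in frame 3.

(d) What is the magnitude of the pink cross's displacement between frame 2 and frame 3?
1.8

The pink cross moved from (3.2, 3.0) to (3.7, 4.7), a distance of √(0.5² + 1.7²) ≈ 1.8.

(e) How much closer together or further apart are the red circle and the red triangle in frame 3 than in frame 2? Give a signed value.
+0.4

Distance in frame 2: 1.1. Distance in frame 3: 1.5.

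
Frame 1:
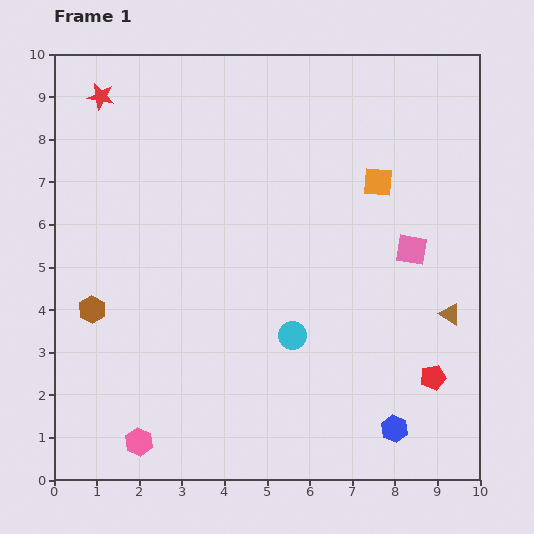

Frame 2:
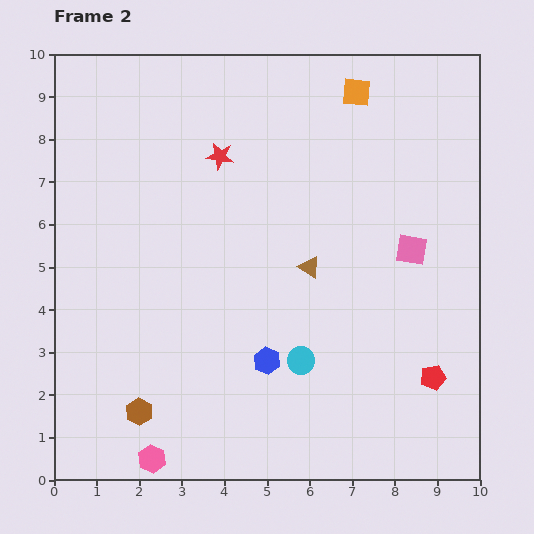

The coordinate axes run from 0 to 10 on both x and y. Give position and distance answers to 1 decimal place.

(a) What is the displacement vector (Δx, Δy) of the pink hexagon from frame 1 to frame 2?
(0.3, -0.4)

The pink hexagon was at (2.0, 0.9) in frame 1 and (2.3, 0.5) in frame 2.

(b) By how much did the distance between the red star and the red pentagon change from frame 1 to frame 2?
-3.0

Distance in frame 1: 10.2. Distance in frame 2: 7.2.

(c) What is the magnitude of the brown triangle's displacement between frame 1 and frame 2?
3.5

The brown triangle moved from (9.3, 3.9) to (6.0, 5.0), a distance of √(3.3² + 1.1²) ≈ 3.5.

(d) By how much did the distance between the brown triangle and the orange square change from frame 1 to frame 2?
+0.7

Distance in frame 1: 3.5. Distance in frame 2: 4.2.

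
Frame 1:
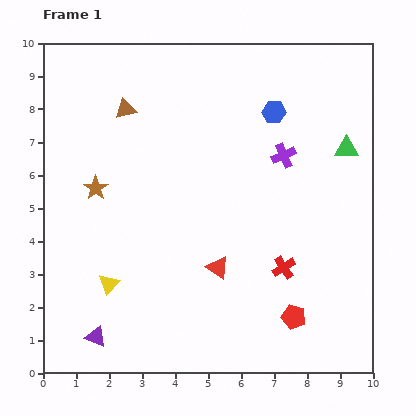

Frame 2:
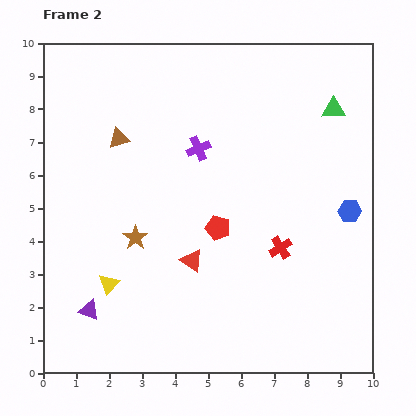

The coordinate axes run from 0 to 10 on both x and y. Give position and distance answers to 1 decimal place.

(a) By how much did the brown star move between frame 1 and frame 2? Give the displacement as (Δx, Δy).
(1.2, -1.5)

The brown star was at (1.6, 5.6) in frame 1 and (2.8, 4.1) in frame 2.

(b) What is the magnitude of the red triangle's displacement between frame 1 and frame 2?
0.8

The red triangle moved from (5.3, 3.2) to (4.5, 3.4), a distance of √(0.8² + 0.2²) ≈ 0.8.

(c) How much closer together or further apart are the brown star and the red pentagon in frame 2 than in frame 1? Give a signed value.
-4.7

Distance in frame 1: 7.2. Distance in frame 2: 2.5.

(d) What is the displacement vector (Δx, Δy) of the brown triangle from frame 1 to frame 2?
(-0.2, -0.9)

The brown triangle was at (2.5, 8.0) in frame 1 and (2.3, 7.1) in frame 2.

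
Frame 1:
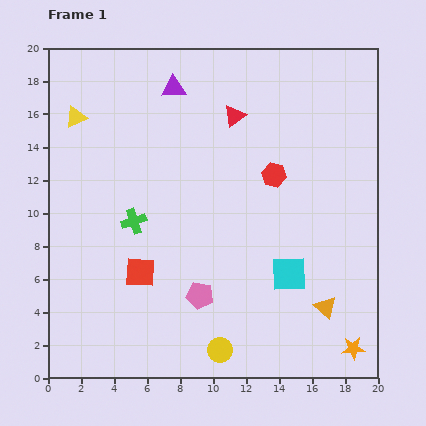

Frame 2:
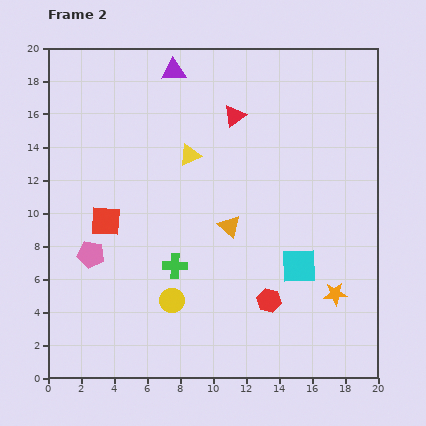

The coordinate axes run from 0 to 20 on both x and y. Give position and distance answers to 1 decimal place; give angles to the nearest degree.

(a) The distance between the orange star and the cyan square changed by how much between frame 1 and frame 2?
-3.2

Distance in frame 1: 6.0. Distance in frame 2: 2.8.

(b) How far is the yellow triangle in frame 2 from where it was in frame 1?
7.3

The yellow triangle moved from (1.7, 15.8) to (8.6, 13.5), a distance of √(6.9² + 2.3²) ≈ 7.3.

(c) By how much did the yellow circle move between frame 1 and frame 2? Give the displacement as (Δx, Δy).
(-2.9, 3.0)

The yellow circle was at (10.4, 1.7) in frame 1 and (7.5, 4.7) in frame 2.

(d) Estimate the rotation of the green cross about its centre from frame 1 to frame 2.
20° clockwise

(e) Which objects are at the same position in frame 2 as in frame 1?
the red triangle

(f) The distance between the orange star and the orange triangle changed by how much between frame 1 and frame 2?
+4.6

Distance in frame 1: 3.0. Distance in frame 2: 7.6.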